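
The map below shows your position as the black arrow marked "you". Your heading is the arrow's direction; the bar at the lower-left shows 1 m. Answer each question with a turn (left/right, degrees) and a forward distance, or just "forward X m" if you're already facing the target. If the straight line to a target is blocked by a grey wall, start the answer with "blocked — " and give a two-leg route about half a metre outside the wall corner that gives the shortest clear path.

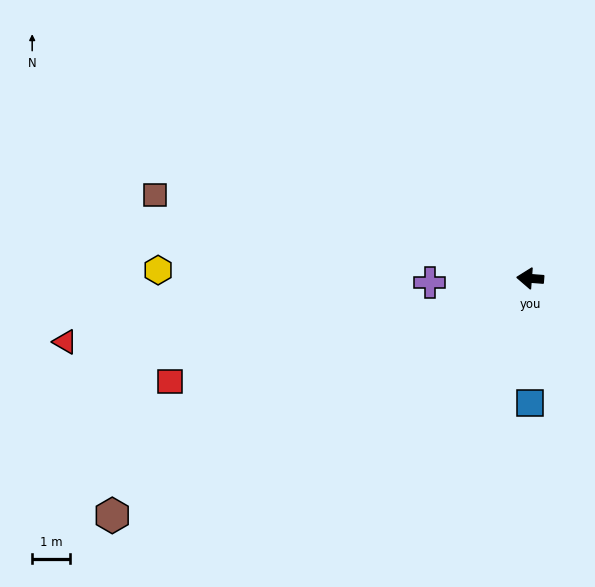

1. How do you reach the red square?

turn left 20°, forward 9.8 m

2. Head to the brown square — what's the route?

turn right 8°, forward 10.1 m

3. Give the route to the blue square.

turn left 94°, forward 3.3 m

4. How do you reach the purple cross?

turn left 7°, forward 2.6 m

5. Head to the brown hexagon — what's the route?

turn left 34°, forward 12.6 m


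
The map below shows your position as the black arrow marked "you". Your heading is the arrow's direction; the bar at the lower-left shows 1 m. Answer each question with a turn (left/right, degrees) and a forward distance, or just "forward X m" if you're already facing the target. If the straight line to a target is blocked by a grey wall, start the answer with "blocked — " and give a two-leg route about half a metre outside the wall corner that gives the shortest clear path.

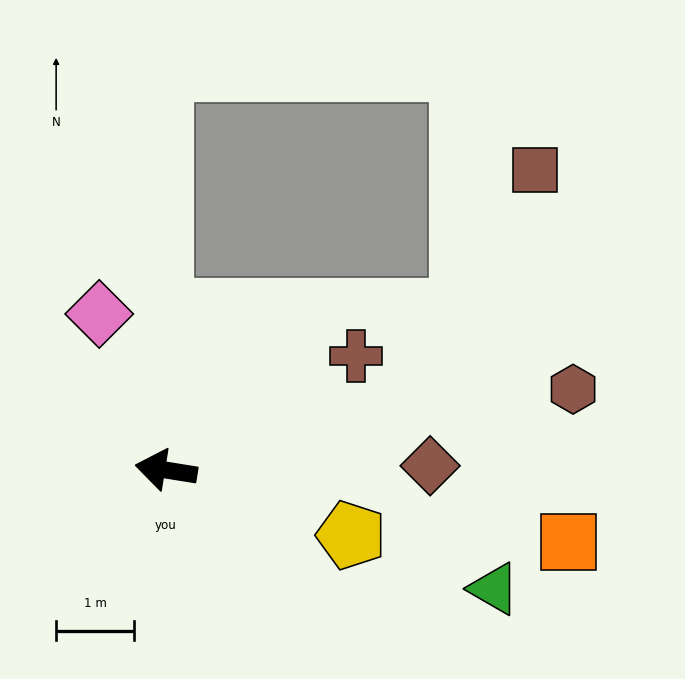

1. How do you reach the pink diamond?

turn right 58°, forward 2.2 m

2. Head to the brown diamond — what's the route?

turn right 170°, forward 3.4 m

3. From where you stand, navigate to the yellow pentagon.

turn left 170°, forward 2.5 m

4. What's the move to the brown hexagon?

turn right 160°, forward 5.3 m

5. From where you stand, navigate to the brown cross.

turn right 140°, forward 2.9 m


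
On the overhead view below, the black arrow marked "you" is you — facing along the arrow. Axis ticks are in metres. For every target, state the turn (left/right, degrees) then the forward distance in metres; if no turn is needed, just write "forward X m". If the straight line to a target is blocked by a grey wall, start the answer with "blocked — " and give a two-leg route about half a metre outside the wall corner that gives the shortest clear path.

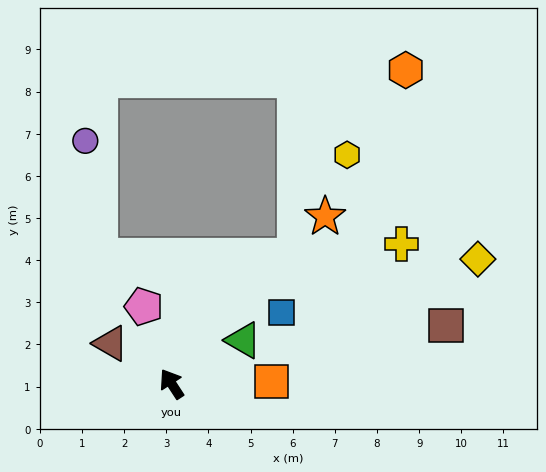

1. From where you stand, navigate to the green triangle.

turn right 92°, forward 2.0 m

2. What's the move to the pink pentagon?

turn right 13°, forward 1.9 m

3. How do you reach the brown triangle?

turn left 23°, forward 1.7 m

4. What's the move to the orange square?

turn right 122°, forward 2.4 m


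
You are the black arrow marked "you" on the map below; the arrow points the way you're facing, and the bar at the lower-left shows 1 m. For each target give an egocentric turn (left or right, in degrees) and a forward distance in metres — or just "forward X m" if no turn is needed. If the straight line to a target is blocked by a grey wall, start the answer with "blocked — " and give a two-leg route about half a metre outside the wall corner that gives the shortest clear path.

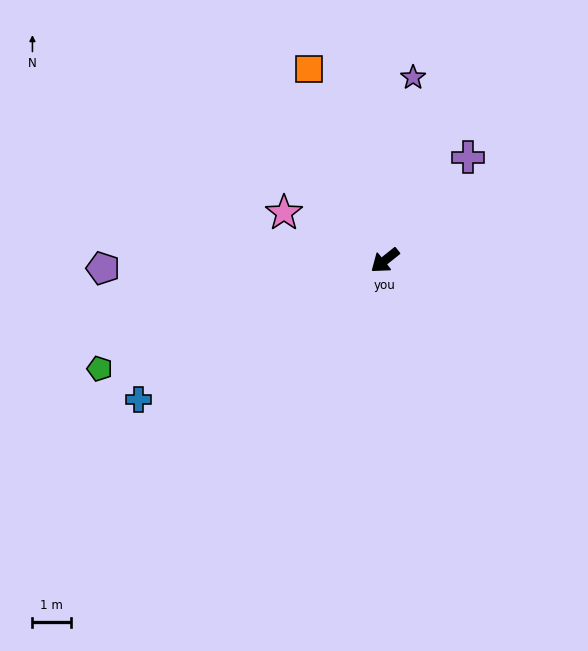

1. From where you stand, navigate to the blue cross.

turn right 9°, forward 7.4 m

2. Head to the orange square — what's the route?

turn right 107°, forward 5.4 m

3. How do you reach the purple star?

turn right 137°, forward 4.8 m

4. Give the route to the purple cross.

turn right 167°, forward 3.5 m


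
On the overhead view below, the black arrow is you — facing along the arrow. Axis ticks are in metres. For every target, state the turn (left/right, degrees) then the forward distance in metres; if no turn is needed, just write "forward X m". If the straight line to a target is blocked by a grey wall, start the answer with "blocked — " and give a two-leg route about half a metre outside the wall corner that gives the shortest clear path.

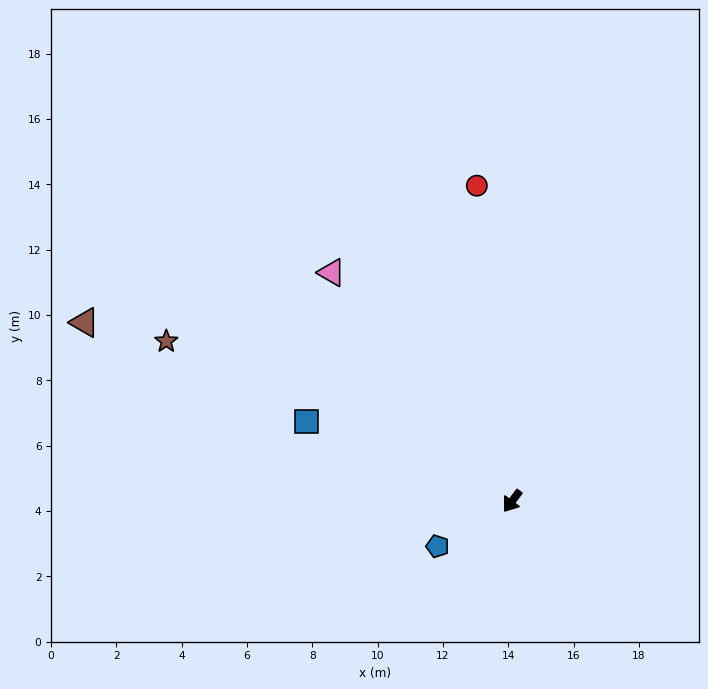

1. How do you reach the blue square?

turn right 75°, forward 6.7 m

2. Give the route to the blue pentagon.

turn right 22°, forward 2.7 m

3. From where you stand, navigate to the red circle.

turn right 137°, forward 9.7 m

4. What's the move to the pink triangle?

turn right 105°, forward 8.9 m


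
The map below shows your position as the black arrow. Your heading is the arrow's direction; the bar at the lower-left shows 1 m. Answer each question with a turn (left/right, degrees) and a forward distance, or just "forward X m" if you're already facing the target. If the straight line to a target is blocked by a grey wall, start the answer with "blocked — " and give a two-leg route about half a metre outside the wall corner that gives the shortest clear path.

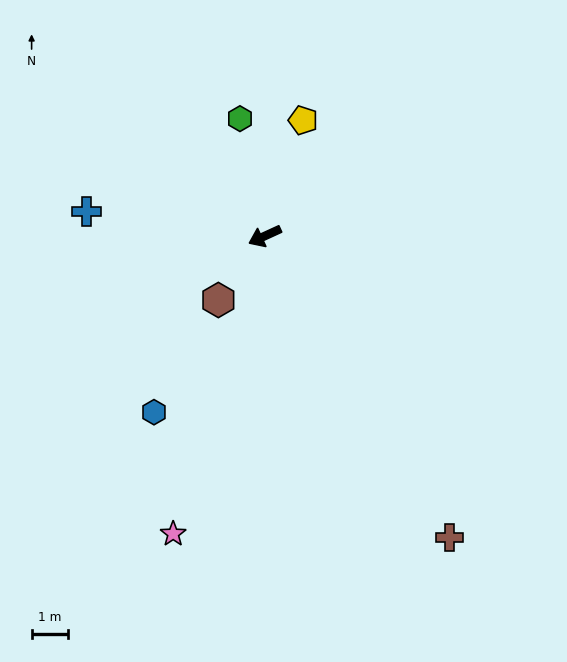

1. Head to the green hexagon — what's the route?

turn right 103°, forward 3.3 m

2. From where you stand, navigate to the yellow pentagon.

turn right 133°, forward 3.3 m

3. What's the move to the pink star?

turn left 48°, forward 8.5 m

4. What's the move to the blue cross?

turn right 32°, forward 4.9 m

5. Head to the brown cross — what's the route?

turn left 97°, forward 9.7 m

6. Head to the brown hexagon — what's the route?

turn left 29°, forward 2.2 m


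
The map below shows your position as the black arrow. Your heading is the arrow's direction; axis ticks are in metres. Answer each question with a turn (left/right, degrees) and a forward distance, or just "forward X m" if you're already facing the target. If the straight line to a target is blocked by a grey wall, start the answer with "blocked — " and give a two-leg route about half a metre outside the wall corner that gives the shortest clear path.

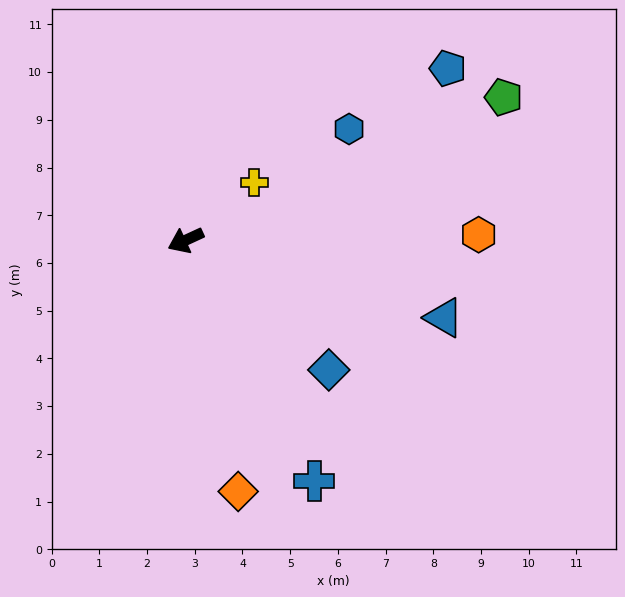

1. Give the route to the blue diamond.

turn left 113°, forward 4.0 m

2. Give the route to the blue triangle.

turn left 139°, forward 5.7 m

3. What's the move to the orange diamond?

turn left 77°, forward 5.4 m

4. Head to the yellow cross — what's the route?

turn right 164°, forward 1.9 m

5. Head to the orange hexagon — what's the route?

turn left 156°, forward 6.1 m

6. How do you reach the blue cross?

turn left 93°, forward 5.7 m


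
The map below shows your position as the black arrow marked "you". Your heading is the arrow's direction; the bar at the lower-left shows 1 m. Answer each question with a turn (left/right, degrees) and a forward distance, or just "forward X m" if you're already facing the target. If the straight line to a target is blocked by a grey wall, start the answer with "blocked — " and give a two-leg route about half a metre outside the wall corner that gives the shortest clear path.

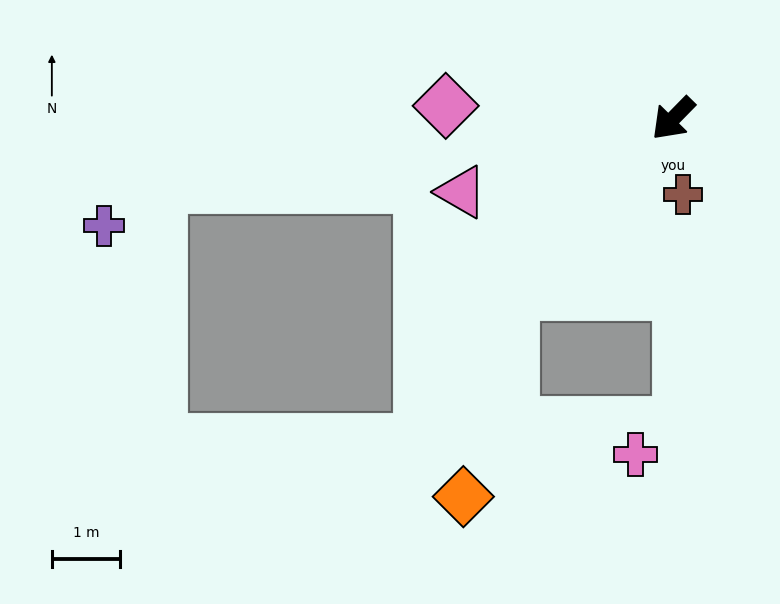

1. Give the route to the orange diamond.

blocked — forward 3.5 m, then turn left 32°, forward 3.1 m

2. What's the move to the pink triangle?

turn right 26°, forward 3.3 m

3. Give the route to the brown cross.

turn left 52°, forward 1.1 m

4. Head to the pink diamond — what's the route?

turn right 49°, forward 3.3 m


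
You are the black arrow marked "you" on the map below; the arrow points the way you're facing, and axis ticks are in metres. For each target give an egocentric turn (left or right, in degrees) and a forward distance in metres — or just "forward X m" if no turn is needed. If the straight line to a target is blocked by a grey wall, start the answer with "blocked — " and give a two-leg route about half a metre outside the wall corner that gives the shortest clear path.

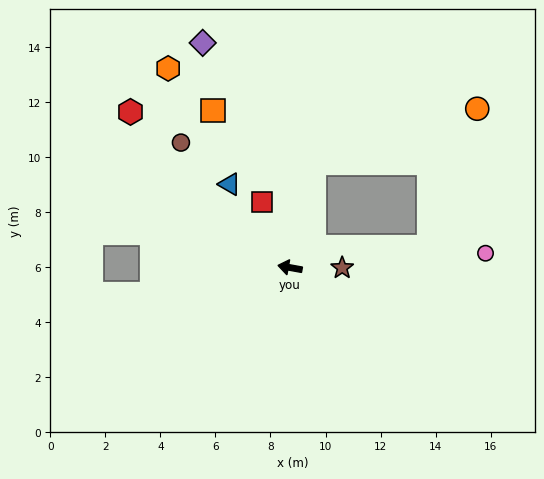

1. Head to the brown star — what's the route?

turn right 170°, forward 1.9 m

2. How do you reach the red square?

turn right 57°, forward 2.6 m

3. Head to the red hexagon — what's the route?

turn right 34°, forward 8.1 m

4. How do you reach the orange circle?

blocked — turn right 93°, forward 3.9 m, then turn right 58°, forward 6.2 m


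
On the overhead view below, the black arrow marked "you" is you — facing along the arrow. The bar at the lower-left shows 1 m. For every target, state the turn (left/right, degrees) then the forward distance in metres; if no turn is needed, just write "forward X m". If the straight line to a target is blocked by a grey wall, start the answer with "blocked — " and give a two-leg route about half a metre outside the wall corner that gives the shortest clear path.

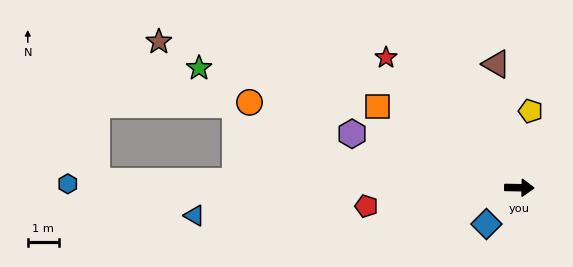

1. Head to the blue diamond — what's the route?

turn right 131°, forward 1.6 m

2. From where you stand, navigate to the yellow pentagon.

turn left 83°, forward 2.5 m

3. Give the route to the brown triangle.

turn left 102°, forward 4.0 m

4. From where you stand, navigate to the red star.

turn left 137°, forward 6.0 m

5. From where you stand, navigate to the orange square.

turn left 151°, forward 5.2 m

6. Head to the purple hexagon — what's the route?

turn left 163°, forward 5.6 m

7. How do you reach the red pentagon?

turn right 172°, forward 4.9 m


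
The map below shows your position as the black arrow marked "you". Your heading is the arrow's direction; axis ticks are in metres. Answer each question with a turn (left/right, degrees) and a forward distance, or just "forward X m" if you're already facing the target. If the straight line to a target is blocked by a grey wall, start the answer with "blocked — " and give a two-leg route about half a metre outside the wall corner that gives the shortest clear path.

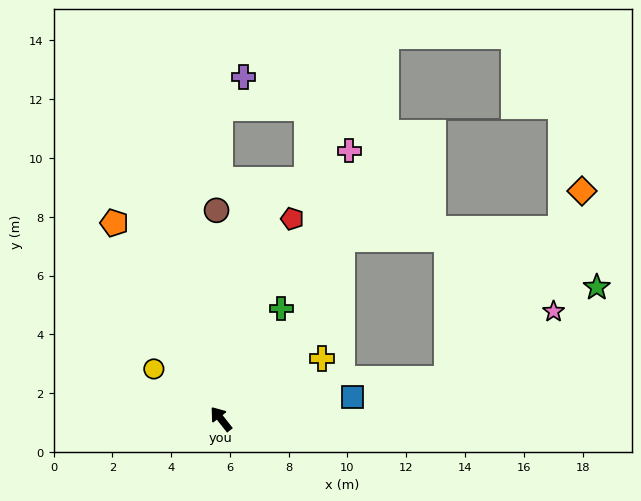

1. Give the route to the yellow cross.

turn right 97°, forward 4.0 m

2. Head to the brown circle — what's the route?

turn right 37°, forward 7.1 m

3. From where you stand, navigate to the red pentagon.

turn right 58°, forward 7.2 m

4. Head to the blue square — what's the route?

turn right 119°, forward 4.5 m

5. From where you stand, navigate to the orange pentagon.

turn right 10°, forward 7.6 m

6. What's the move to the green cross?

turn right 67°, forward 4.3 m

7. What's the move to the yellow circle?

turn left 15°, forward 2.8 m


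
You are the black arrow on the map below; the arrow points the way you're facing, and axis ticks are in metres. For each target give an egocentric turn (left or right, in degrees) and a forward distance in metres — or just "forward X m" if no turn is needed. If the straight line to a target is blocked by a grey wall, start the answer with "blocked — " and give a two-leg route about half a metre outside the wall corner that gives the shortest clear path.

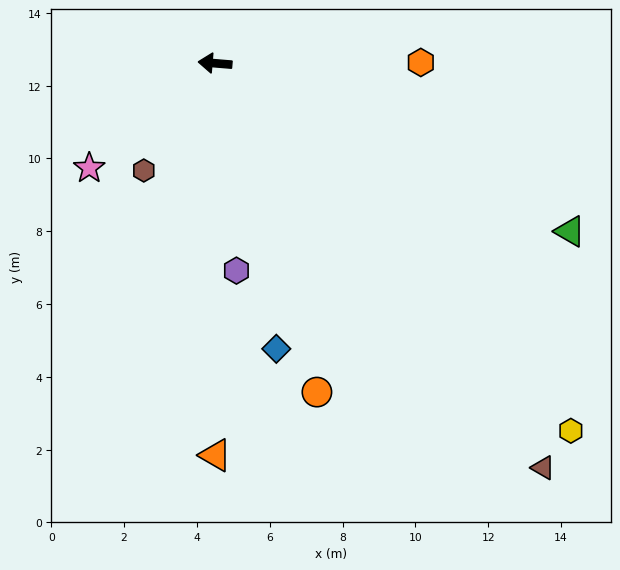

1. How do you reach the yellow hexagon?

turn left 139°, forward 14.0 m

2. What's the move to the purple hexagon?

turn left 101°, forward 5.7 m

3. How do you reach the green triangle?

turn left 159°, forward 10.8 m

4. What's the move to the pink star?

turn left 45°, forward 4.5 m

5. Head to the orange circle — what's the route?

turn left 112°, forward 9.5 m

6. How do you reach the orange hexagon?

turn right 175°, forward 5.7 m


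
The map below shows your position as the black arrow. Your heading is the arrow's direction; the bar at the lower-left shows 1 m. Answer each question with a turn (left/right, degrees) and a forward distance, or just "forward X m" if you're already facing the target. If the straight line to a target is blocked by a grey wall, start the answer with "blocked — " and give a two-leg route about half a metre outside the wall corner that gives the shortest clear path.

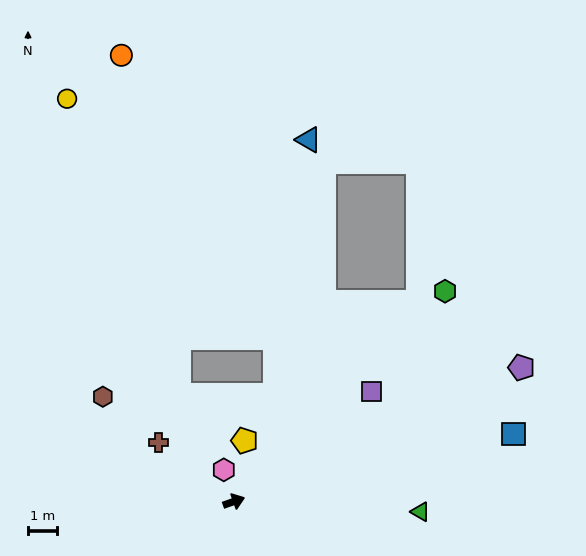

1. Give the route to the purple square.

turn left 19°, forward 6.0 m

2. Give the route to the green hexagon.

turn left 25°, forward 10.1 m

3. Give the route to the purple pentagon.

turn left 5°, forward 10.8 m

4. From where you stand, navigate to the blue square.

turn right 6°, forward 9.8 m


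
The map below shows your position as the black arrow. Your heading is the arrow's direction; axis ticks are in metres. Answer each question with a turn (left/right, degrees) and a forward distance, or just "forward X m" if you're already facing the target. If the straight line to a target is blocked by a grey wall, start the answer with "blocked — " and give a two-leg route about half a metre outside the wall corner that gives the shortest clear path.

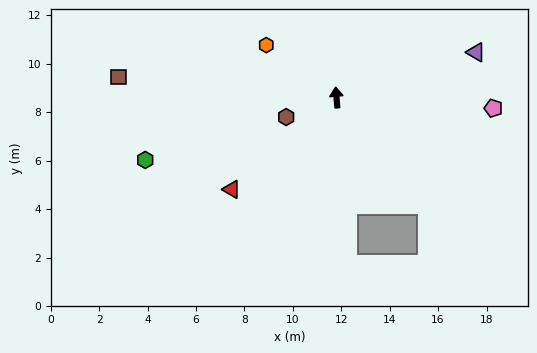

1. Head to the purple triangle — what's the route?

turn right 77°, forward 6.1 m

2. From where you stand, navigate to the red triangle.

turn left 126°, forward 5.8 m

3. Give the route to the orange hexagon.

turn left 48°, forward 3.6 m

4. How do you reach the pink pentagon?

turn right 99°, forward 6.5 m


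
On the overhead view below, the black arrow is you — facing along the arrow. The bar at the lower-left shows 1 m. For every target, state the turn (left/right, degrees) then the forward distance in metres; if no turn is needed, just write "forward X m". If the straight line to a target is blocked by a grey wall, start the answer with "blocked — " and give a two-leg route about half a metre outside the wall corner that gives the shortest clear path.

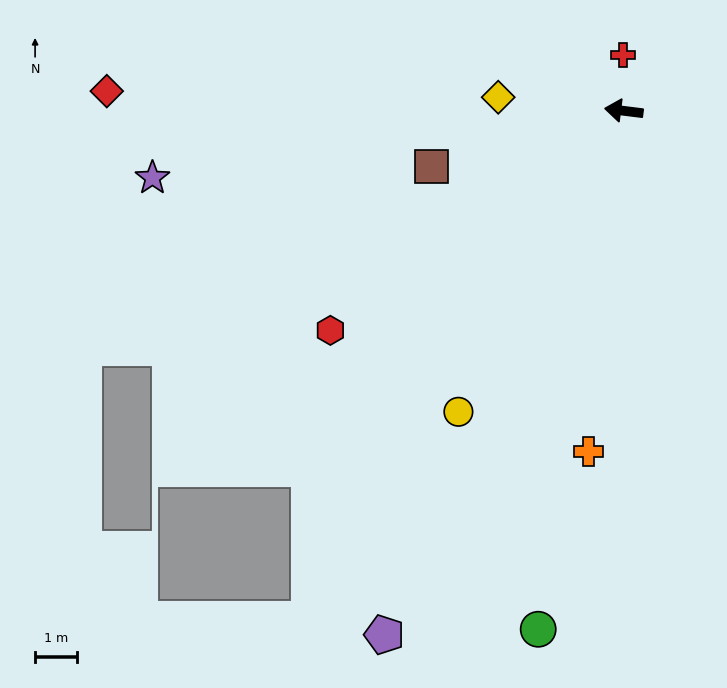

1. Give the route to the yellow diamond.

forward 3.0 m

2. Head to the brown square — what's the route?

turn left 23°, forward 4.8 m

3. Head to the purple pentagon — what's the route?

turn left 73°, forward 13.8 m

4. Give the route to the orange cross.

turn left 91°, forward 8.2 m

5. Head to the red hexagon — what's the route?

turn left 44°, forward 8.8 m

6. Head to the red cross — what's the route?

turn right 82°, forward 1.3 m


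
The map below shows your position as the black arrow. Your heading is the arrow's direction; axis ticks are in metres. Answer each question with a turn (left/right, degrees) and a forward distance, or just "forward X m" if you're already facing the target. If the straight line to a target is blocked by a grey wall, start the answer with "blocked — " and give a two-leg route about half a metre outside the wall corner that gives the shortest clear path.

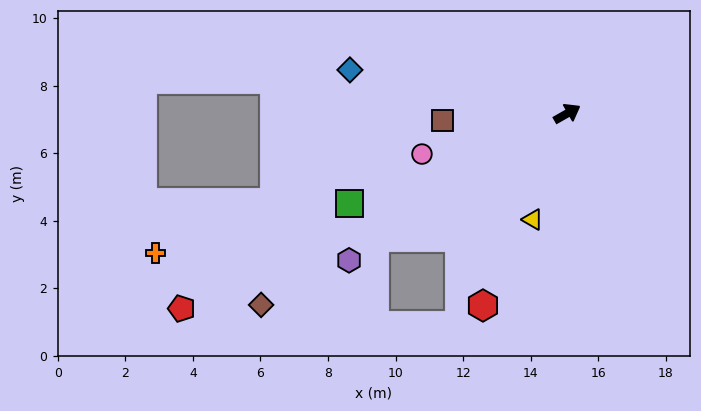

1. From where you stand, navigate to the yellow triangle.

turn right 138°, forward 3.3 m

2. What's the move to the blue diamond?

turn left 139°, forward 6.6 m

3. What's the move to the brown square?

turn left 154°, forward 3.7 m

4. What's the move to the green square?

turn left 173°, forward 7.0 m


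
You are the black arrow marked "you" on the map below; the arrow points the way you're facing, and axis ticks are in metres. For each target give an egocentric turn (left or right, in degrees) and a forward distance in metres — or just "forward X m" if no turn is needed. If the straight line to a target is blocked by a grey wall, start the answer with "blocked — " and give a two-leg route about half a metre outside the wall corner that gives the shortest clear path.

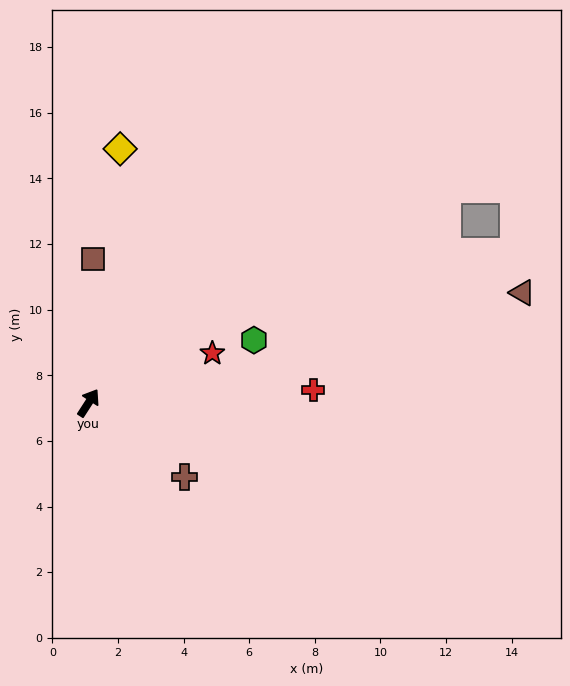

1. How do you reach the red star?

turn right 35°, forward 4.1 m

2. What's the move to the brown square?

turn left 31°, forward 4.4 m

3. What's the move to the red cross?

turn right 54°, forward 6.9 m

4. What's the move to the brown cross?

turn right 95°, forward 3.7 m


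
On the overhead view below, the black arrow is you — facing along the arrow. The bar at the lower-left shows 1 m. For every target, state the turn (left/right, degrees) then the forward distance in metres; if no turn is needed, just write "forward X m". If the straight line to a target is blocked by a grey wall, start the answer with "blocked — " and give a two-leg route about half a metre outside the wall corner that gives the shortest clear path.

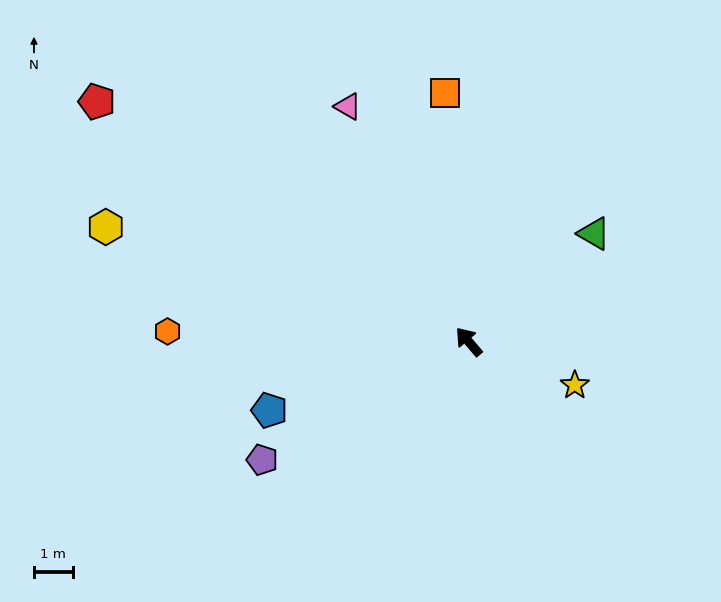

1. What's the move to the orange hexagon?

turn left 48°, forward 7.8 m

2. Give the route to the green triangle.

turn right 90°, forward 4.3 m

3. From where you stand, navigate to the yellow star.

turn right 153°, forward 3.0 m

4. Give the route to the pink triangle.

turn right 13°, forward 6.8 m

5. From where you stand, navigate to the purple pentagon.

turn left 79°, forward 6.1 m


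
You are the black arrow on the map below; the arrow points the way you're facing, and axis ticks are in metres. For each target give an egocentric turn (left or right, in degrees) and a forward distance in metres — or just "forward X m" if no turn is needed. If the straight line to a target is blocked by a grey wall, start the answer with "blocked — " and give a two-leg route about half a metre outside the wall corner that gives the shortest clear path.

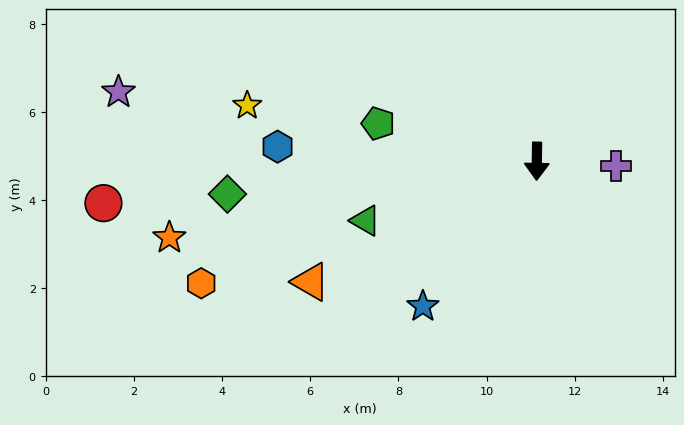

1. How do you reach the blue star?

turn right 37°, forward 4.2 m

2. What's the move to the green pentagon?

turn right 103°, forward 3.7 m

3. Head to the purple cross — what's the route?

turn left 88°, forward 1.8 m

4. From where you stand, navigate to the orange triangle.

turn right 61°, forward 5.8 m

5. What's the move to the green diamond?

turn right 83°, forward 7.1 m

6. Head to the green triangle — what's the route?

turn right 70°, forward 4.1 m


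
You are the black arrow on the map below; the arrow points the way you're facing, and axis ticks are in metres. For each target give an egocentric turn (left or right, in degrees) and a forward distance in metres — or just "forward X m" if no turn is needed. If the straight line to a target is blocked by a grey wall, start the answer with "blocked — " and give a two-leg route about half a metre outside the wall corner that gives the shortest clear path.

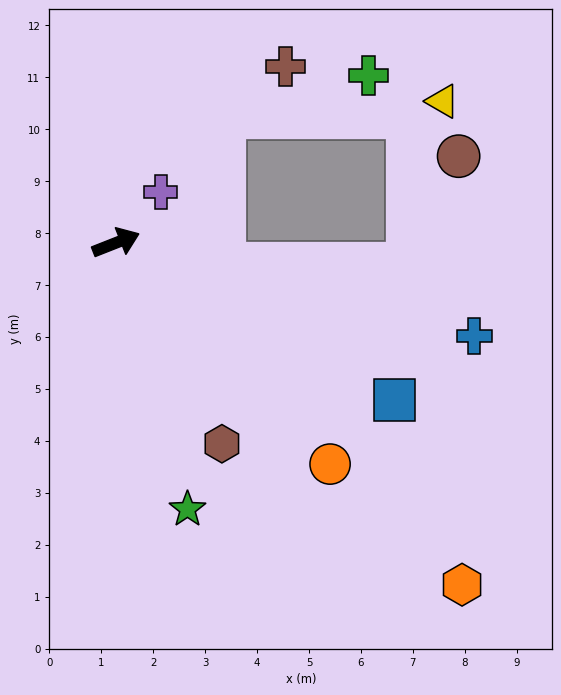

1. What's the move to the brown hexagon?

turn right 84°, forward 4.4 m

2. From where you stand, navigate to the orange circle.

turn right 67°, forward 5.9 m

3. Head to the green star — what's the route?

turn right 97°, forward 5.3 m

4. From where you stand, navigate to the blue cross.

turn right 36°, forward 7.1 m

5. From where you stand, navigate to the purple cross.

turn left 27°, forward 1.3 m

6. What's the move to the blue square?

turn right 51°, forward 6.2 m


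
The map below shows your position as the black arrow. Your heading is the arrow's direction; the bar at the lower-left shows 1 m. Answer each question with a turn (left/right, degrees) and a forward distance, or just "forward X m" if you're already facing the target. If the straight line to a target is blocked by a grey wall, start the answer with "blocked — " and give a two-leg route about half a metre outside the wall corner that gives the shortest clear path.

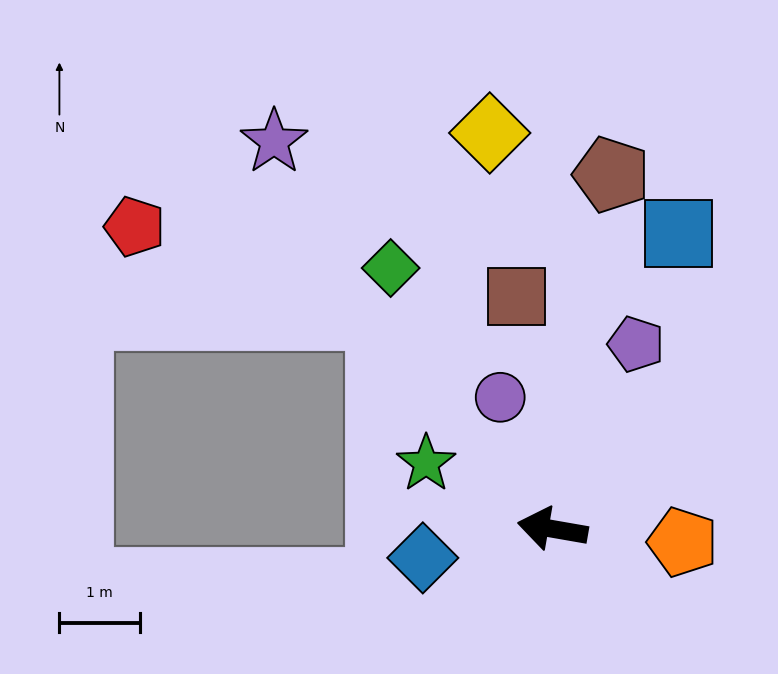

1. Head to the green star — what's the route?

turn right 18°, forward 1.8 m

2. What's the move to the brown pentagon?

turn right 90°, forward 4.5 m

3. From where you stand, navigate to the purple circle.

turn right 58°, forward 1.8 m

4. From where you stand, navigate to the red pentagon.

blocked — turn right 41°, forward 3.4 m, then turn left 31°, forward 3.2 m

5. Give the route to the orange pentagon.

turn right 176°, forward 1.6 m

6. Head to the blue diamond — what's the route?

turn left 22°, forward 1.7 m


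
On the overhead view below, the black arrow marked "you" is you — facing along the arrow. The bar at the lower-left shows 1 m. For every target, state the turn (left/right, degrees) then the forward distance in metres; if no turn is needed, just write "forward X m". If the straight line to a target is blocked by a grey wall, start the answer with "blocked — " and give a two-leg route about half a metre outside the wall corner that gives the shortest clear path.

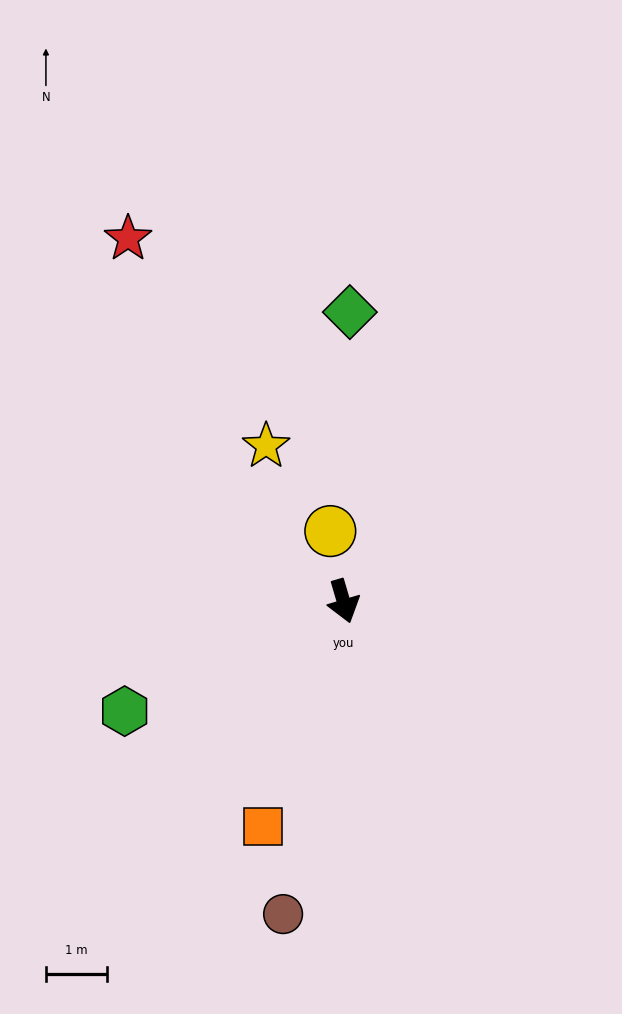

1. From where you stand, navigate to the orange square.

turn right 36°, forward 3.9 m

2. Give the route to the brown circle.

turn right 27°, forward 5.2 m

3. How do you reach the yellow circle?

turn left 174°, forward 1.2 m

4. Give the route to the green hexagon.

turn right 80°, forward 4.0 m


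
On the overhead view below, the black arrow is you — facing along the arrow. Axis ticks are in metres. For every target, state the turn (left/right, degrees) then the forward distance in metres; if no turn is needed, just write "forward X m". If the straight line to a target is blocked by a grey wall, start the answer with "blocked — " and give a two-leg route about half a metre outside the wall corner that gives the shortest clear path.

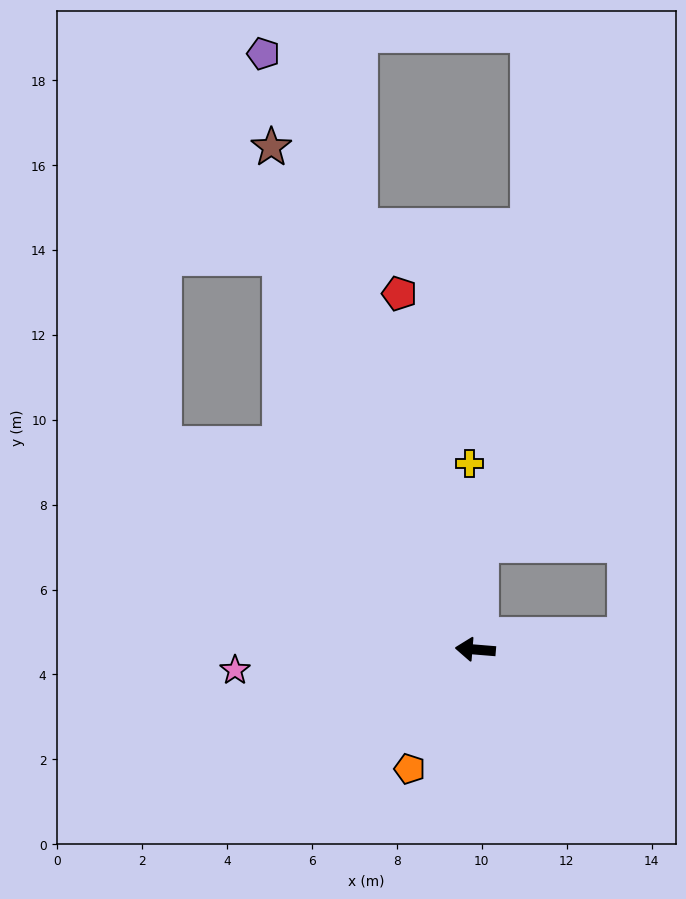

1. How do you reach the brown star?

turn right 63°, forward 12.8 m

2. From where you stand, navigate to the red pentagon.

turn right 73°, forward 8.6 m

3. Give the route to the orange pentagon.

turn left 66°, forward 3.2 m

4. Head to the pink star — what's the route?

turn left 10°, forward 5.7 m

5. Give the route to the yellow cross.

turn right 84°, forward 4.4 m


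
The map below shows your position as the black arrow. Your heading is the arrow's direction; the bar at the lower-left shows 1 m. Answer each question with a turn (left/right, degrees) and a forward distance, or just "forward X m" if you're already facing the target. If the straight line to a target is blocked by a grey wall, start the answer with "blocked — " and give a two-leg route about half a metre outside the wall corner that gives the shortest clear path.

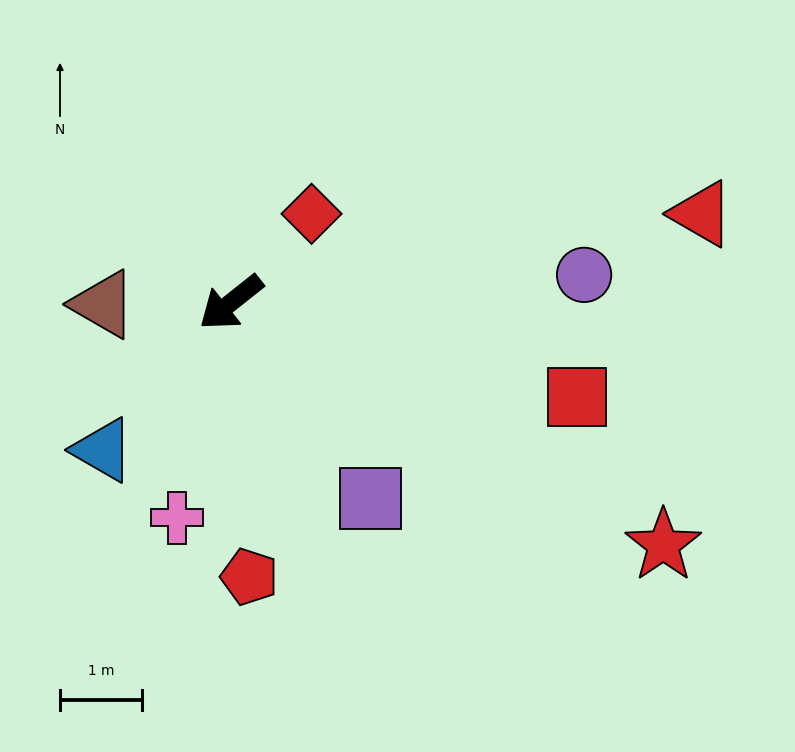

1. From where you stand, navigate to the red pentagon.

turn left 55°, forward 3.4 m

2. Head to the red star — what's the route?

turn left 112°, forward 6.1 m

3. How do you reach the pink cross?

turn left 38°, forward 2.7 m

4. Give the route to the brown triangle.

turn right 38°, forward 1.6 m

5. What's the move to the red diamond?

turn right 171°, forward 1.5 m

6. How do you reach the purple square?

turn left 87°, forward 2.9 m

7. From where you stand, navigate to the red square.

turn left 126°, forward 4.4 m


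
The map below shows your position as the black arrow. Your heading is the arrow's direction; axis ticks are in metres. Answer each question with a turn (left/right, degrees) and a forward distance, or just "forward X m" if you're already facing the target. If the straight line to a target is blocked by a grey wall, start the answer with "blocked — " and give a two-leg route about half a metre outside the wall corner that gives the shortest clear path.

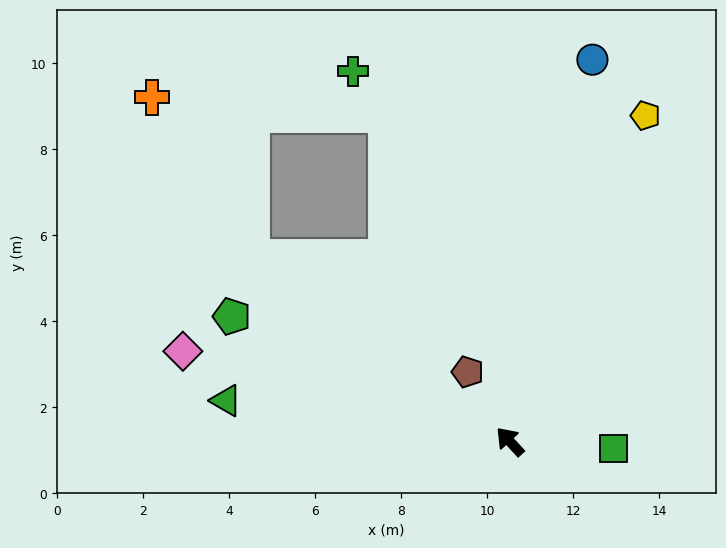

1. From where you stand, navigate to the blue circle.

turn right 55°, forward 9.1 m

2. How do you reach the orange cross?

blocked — turn left 12°, forward 7.4 m, then turn right 23°, forward 4.4 m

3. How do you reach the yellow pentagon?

turn right 65°, forward 8.2 m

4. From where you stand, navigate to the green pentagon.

turn left 23°, forward 7.1 m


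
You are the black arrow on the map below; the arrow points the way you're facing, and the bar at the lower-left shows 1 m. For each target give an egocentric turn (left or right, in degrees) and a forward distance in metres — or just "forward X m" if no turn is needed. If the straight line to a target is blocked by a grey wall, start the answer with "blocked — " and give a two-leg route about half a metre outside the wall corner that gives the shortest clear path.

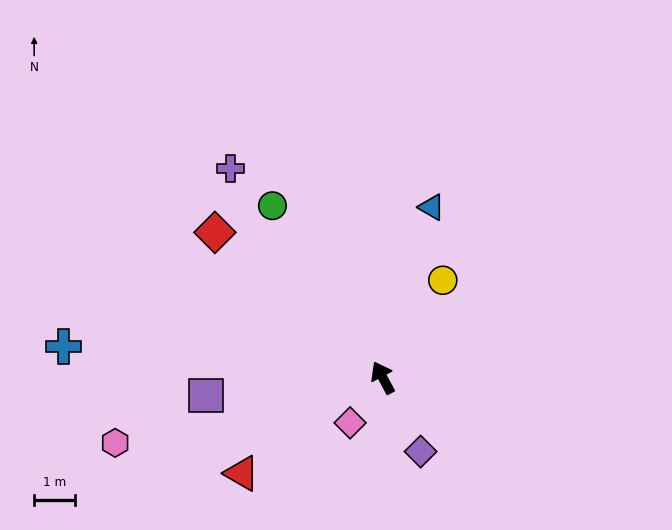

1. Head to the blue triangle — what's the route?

turn right 44°, forward 4.3 m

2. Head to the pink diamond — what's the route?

turn left 116°, forward 1.4 m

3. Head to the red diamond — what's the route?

turn left 21°, forward 5.4 m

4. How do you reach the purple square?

turn left 68°, forward 4.3 m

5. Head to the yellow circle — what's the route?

turn right 60°, forward 2.8 m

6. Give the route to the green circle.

turn left 5°, forward 5.0 m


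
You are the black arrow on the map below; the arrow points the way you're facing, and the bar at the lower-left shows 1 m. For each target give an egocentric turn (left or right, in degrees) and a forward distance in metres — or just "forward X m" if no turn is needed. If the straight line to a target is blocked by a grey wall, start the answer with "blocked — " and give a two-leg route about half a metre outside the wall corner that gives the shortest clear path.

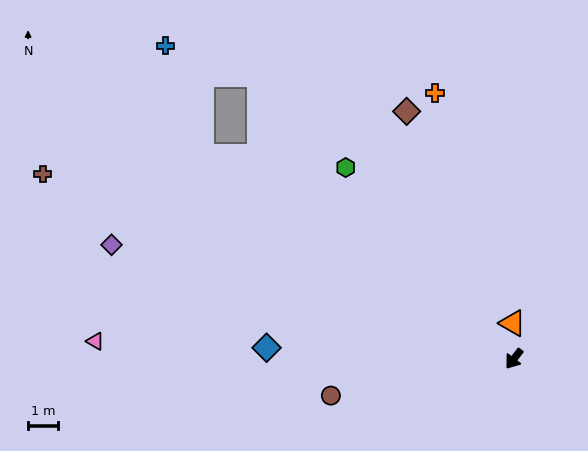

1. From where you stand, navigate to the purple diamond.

turn right 69°, forward 14.0 m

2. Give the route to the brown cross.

turn right 74°, forward 17.0 m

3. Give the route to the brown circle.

turn right 41°, forward 6.3 m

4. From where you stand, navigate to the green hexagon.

turn right 101°, forward 8.5 m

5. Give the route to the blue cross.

blocked — turn right 86°, forward 12.5 m, then turn right 39°, forward 3.9 m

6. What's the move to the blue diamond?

turn right 55°, forward 8.3 m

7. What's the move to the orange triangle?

turn right 140°, forward 1.2 m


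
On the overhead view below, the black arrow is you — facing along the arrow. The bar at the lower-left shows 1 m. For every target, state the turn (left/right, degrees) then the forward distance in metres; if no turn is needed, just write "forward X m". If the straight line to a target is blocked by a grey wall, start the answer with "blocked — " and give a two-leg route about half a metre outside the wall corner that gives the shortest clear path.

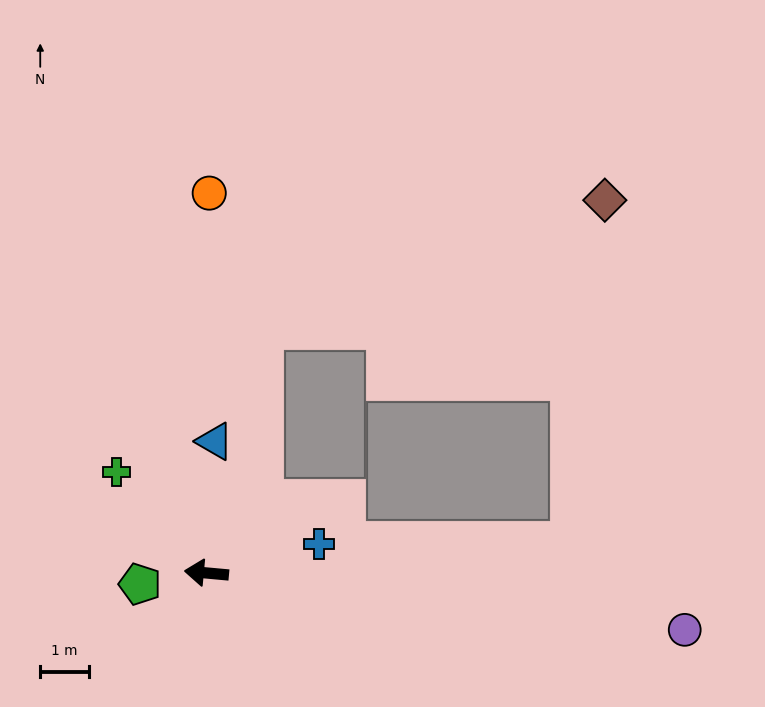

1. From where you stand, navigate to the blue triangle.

turn right 88°, forward 2.7 m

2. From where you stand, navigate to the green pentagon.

turn left 15°, forward 1.4 m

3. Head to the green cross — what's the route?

turn right 43°, forward 2.8 m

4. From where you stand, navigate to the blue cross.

turn right 160°, forward 2.4 m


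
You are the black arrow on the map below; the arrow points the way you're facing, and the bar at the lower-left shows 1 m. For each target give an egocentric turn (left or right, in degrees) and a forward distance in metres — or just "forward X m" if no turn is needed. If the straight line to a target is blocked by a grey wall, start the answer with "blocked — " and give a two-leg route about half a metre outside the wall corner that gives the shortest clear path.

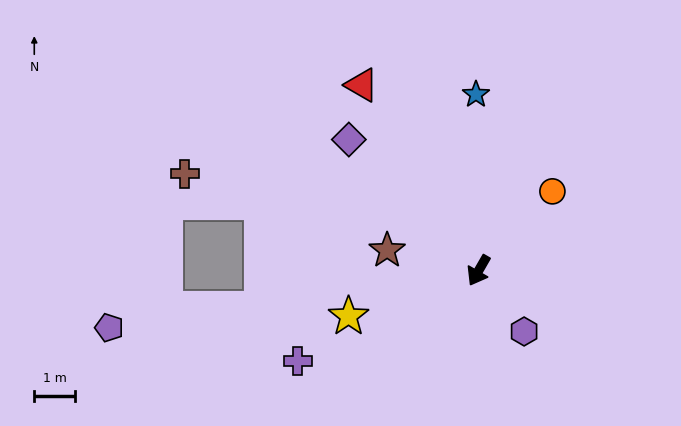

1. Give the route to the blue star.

turn right 149°, forward 4.3 m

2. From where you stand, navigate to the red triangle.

turn right 118°, forward 5.4 m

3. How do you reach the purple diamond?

turn right 105°, forward 4.5 m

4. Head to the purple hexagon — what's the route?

turn left 67°, forward 1.9 m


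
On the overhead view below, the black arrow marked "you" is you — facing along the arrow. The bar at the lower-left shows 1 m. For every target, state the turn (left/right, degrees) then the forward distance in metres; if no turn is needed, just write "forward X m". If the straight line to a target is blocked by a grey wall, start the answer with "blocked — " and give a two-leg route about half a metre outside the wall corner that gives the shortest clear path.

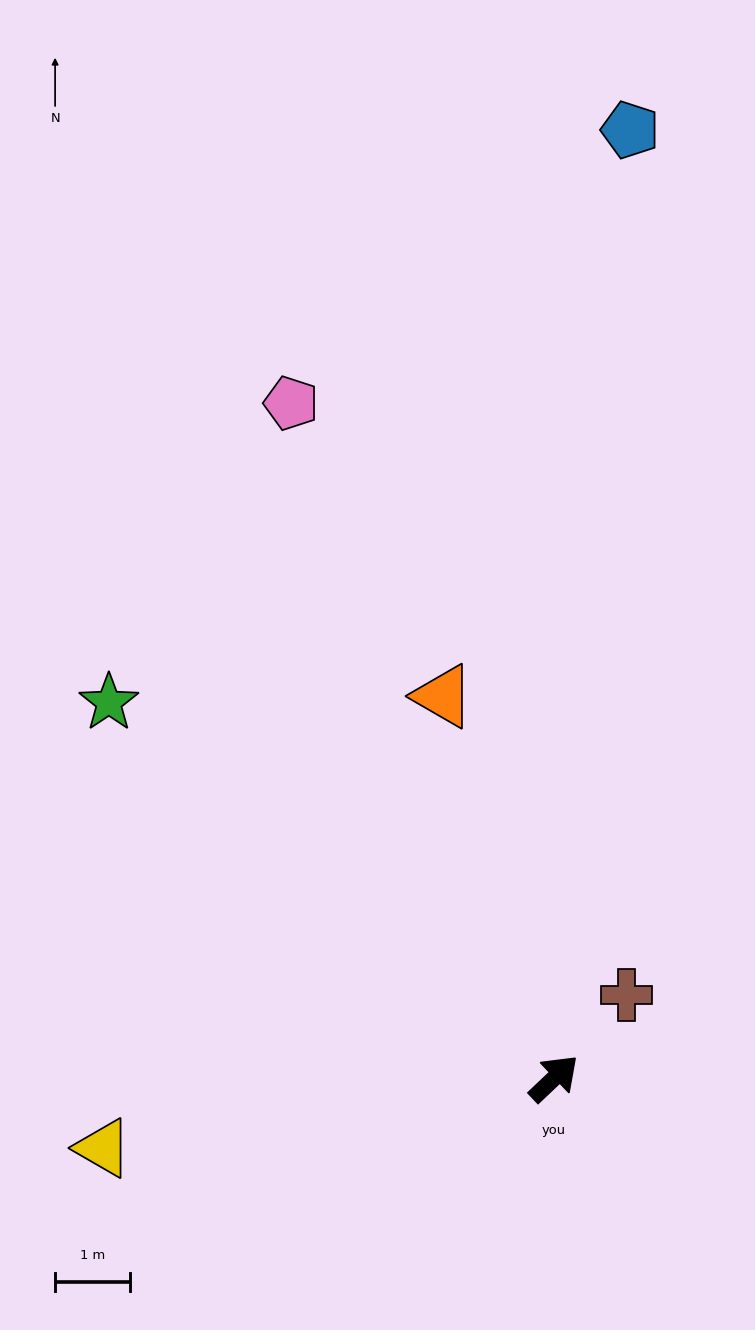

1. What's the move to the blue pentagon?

turn left 42°, forward 12.8 m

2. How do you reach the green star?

turn left 96°, forward 7.8 m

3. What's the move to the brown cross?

turn left 5°, forward 1.5 m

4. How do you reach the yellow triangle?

turn left 145°, forward 6.1 m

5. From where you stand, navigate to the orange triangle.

turn left 63°, forward 5.3 m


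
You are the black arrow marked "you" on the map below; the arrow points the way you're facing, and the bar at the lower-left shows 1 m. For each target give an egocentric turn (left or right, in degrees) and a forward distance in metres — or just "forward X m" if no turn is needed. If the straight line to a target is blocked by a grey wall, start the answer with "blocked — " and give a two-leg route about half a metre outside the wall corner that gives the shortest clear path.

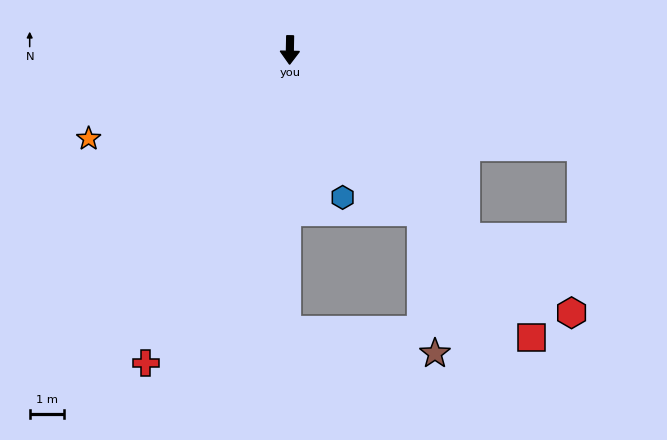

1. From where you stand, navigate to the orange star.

turn right 65°, forward 6.4 m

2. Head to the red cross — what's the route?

turn right 24°, forward 10.1 m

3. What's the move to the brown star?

blocked — turn left 40°, forward 6.1 m, then turn right 34°, forward 4.2 m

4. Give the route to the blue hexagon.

turn left 21°, forward 4.6 m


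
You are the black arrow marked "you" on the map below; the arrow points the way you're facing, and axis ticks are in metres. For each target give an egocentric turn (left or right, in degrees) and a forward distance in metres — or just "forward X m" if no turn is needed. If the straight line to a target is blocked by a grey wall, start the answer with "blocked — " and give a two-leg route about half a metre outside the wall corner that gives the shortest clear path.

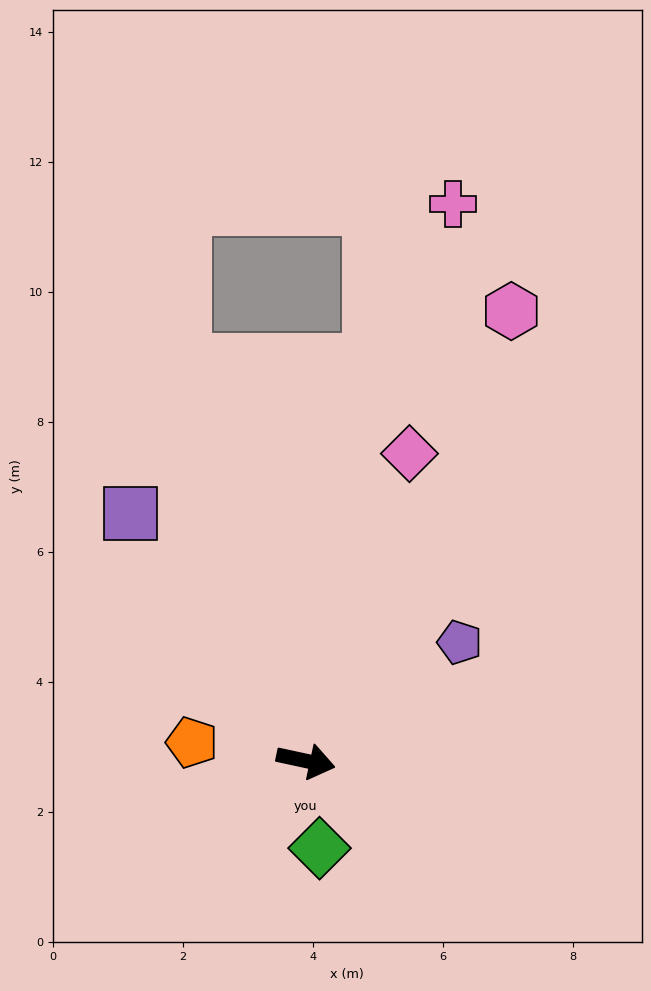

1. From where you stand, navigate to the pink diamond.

turn left 84°, forward 5.0 m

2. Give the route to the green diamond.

turn right 69°, forward 1.4 m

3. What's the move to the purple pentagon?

turn left 50°, forward 3.0 m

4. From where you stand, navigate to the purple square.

turn left 138°, forward 4.7 m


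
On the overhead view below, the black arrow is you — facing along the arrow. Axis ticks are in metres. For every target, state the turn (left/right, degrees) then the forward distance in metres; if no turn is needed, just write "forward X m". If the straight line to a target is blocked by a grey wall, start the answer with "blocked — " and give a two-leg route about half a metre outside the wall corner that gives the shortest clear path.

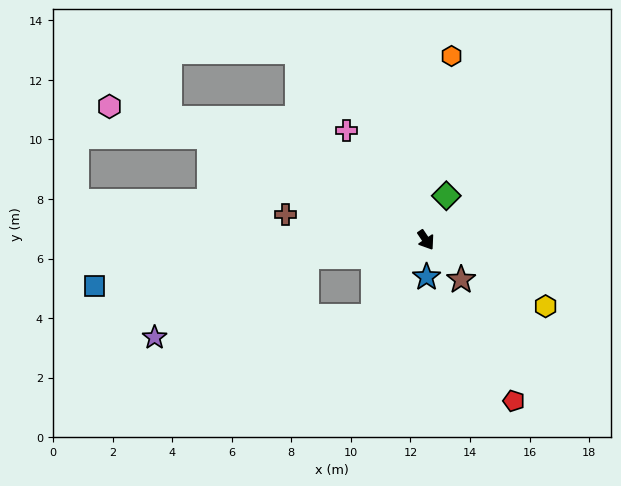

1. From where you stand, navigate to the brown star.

turn left 8°, forward 1.8 m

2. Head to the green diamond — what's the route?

turn left 121°, forward 1.6 m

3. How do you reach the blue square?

turn right 116°, forward 11.2 m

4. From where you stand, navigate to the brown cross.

turn right 134°, forward 4.8 m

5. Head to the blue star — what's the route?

turn right 33°, forward 1.2 m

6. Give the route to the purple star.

blocked — turn right 116°, forward 4.1 m, then turn left 20°, forward 5.8 m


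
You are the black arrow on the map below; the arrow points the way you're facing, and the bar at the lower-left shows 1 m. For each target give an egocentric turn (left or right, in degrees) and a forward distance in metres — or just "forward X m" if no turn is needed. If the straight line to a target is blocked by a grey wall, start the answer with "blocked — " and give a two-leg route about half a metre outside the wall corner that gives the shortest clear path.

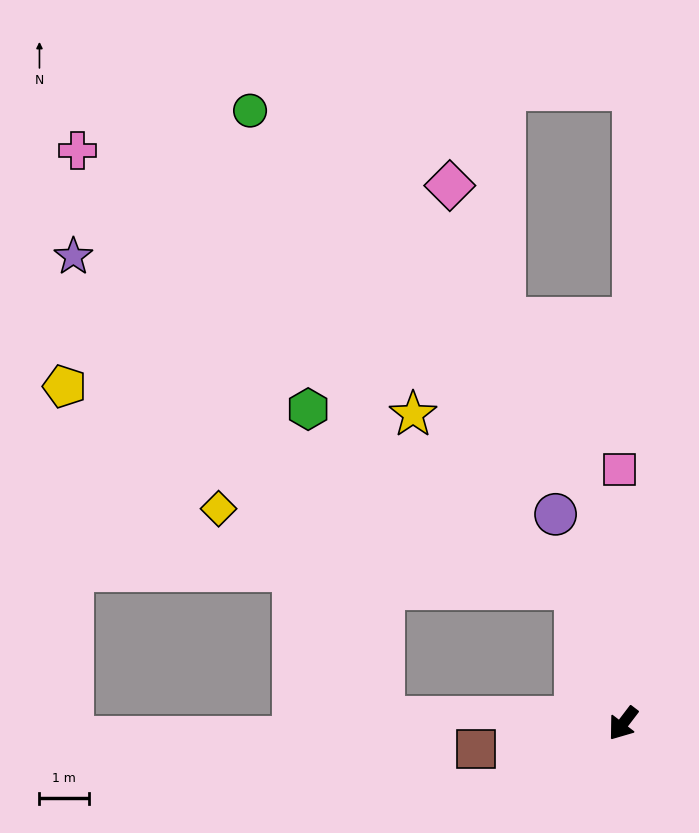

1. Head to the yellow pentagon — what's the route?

blocked — turn right 123°, forward 2.9 m, then turn left 49°, forward 11.1 m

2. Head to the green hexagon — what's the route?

blocked — turn right 123°, forward 2.9 m, then turn left 36°, forward 6.5 m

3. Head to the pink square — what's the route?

turn right 142°, forward 5.2 m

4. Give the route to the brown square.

turn right 43°, forward 3.0 m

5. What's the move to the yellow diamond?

blocked — turn right 123°, forward 2.9 m, then turn left 58°, forward 7.4 m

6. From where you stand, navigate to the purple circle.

turn right 125°, forward 4.5 m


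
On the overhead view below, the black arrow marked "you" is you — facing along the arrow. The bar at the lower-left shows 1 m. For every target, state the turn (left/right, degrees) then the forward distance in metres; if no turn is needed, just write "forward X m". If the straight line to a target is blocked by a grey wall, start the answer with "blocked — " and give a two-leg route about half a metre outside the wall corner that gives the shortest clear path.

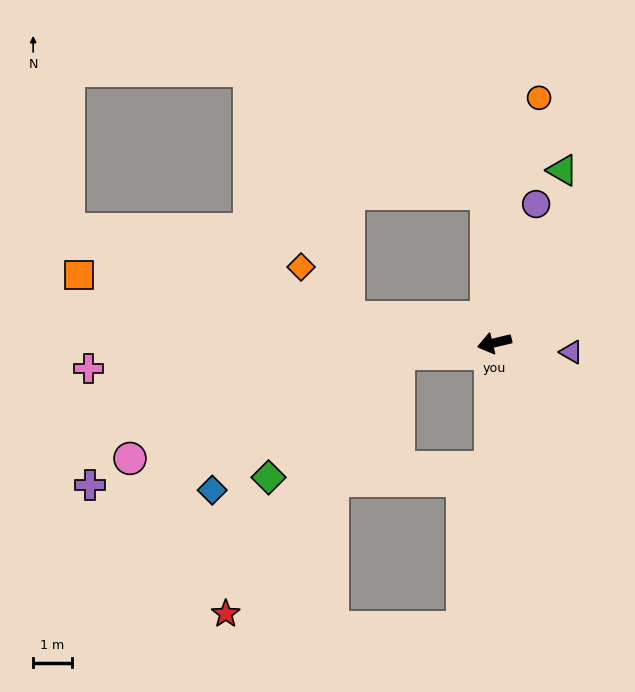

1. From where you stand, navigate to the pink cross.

turn right 10°, forward 10.6 m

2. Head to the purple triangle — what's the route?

turn left 160°, forward 2.0 m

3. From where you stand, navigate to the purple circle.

turn right 120°, forward 3.8 m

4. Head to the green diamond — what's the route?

blocked — turn right 7°, forward 2.5 m, then turn left 37°, forward 4.7 m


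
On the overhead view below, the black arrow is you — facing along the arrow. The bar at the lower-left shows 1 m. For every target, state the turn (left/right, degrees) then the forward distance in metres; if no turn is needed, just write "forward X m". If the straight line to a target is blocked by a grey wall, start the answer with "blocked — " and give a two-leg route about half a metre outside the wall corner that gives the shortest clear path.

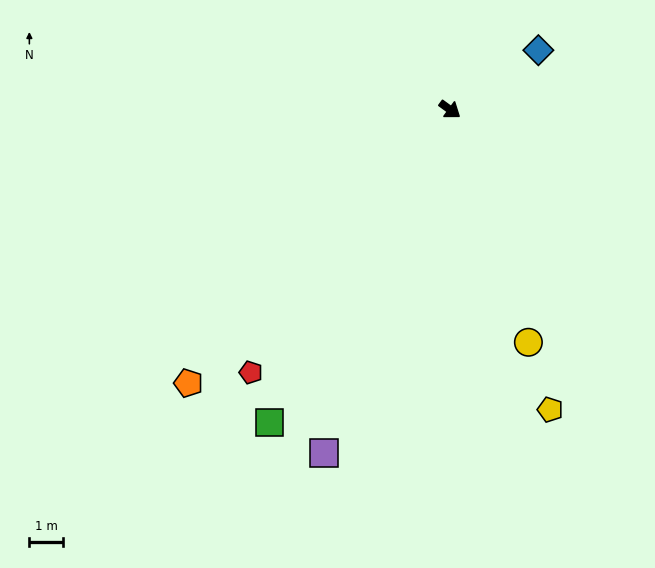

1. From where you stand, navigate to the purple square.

turn right 74°, forward 11.0 m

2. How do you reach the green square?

turn right 84°, forward 10.9 m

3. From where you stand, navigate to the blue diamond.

turn left 70°, forward 3.2 m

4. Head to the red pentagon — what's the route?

turn right 91°, forward 9.9 m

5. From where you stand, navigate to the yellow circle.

turn right 35°, forward 7.4 m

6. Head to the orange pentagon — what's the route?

turn right 98°, forward 11.4 m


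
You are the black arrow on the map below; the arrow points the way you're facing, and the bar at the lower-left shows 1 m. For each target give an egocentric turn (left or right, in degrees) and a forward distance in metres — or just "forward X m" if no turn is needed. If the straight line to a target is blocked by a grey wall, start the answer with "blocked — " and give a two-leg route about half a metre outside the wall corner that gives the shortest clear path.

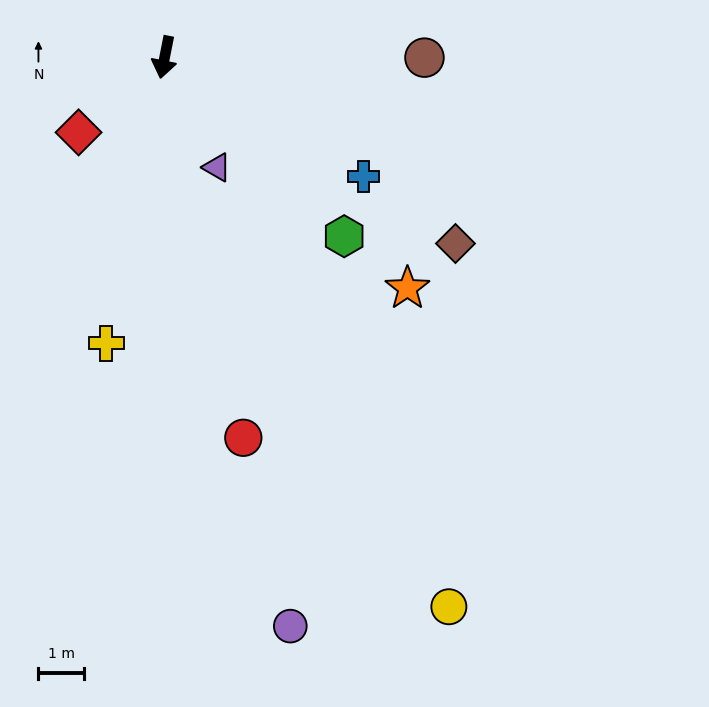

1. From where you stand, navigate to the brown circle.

turn left 101°, forward 5.7 m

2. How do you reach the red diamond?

turn right 38°, forward 2.5 m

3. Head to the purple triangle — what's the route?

turn left 37°, forward 2.7 m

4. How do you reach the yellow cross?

forward 6.4 m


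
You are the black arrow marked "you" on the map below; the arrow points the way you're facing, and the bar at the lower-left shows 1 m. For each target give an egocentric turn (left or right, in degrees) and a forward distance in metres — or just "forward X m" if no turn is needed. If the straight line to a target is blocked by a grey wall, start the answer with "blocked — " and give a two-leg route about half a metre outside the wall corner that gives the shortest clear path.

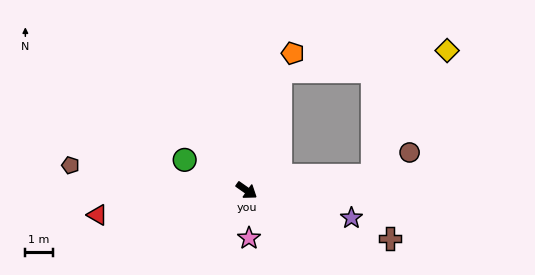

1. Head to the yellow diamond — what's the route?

blocked — turn left 42°, forward 4.6 m, then turn left 52°, forward 5.3 m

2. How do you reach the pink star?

turn right 52°, forward 1.8 m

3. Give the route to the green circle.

turn right 171°, forward 2.5 m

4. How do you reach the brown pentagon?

turn right 153°, forward 6.5 m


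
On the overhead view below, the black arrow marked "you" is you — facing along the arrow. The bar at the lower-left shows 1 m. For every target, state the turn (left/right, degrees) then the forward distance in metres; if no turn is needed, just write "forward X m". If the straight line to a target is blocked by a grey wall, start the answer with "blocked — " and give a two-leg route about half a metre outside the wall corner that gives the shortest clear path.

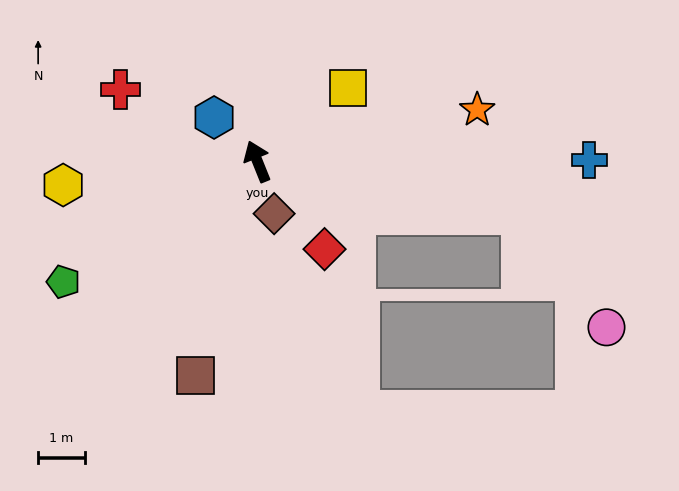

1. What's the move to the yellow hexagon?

turn left 75°, forward 4.2 m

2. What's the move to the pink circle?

blocked — turn right 123°, forward 5.8 m, then turn right 42°, forward 3.0 m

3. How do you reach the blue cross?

turn right 112°, forward 7.1 m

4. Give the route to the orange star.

turn right 99°, forward 4.8 m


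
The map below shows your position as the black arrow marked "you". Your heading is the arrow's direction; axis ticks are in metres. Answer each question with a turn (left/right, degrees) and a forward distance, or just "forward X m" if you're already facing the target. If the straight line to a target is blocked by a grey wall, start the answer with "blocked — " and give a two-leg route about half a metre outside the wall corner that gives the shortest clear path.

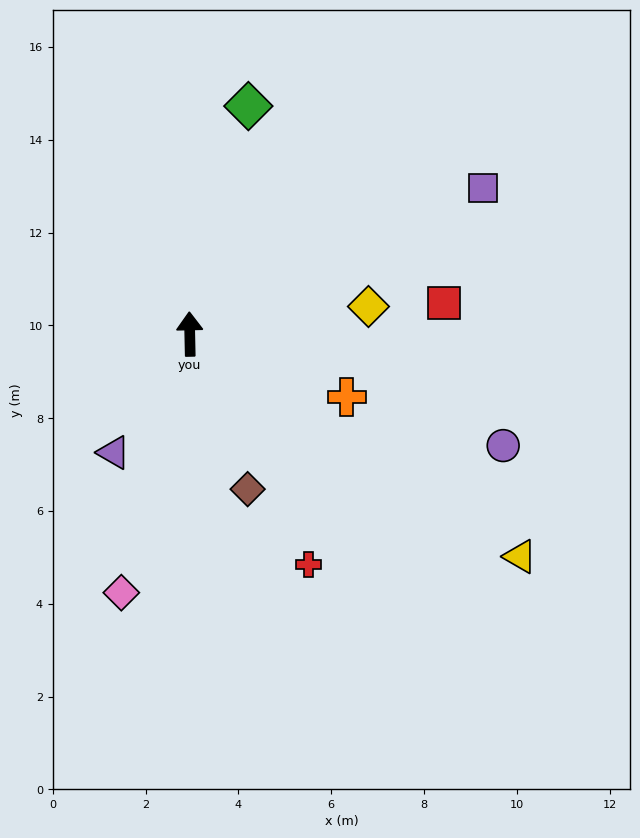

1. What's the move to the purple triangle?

turn left 146°, forward 3.0 m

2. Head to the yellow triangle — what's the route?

turn right 125°, forward 8.6 m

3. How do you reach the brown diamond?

turn right 161°, forward 3.6 m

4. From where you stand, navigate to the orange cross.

turn right 113°, forward 3.6 m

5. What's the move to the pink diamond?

turn left 164°, forward 5.8 m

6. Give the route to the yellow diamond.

turn right 82°, forward 3.9 m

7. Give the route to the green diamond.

turn right 16°, forward 5.1 m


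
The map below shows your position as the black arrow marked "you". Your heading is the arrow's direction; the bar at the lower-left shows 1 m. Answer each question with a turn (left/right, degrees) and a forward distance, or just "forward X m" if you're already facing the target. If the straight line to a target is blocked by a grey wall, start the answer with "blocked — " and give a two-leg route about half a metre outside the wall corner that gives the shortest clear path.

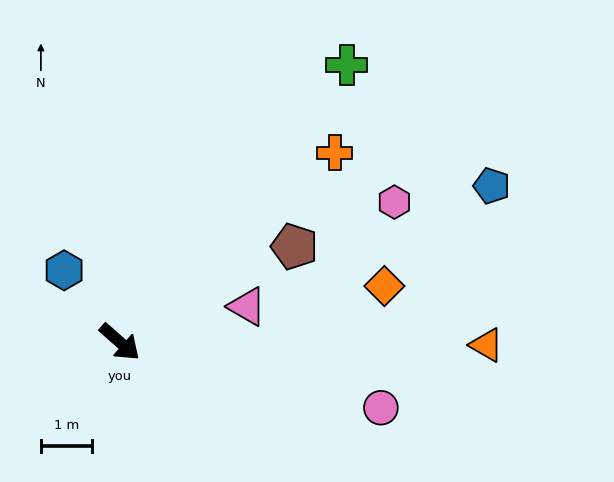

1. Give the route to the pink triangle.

turn left 57°, forward 2.6 m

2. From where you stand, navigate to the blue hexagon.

turn left 169°, forward 1.8 m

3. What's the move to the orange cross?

turn left 83°, forward 5.6 m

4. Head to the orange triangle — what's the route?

turn left 41°, forward 7.2 m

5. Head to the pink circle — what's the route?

turn left 27°, forward 5.3 m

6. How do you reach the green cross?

turn left 92°, forward 7.1 m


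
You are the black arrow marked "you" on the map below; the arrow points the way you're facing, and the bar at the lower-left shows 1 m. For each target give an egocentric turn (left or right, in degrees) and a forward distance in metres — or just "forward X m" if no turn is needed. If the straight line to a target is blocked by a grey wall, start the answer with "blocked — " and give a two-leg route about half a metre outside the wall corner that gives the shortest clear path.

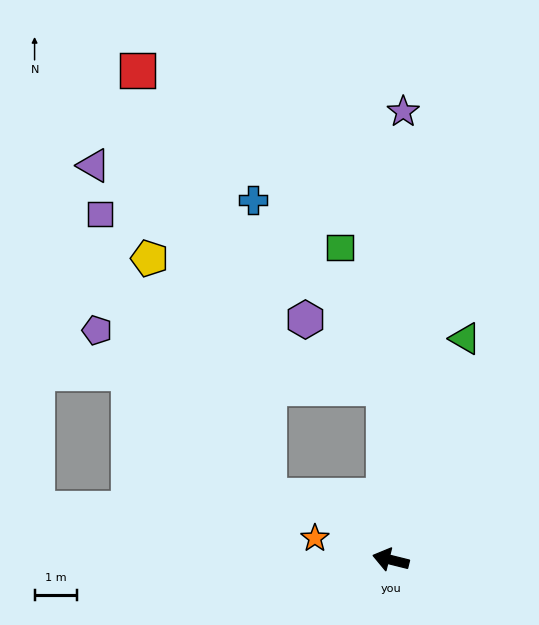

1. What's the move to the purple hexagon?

blocked — turn right 74°, forward 4.0 m, then turn left 47°, forward 2.4 m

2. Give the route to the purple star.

turn right 78°, forward 10.5 m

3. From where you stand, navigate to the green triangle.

turn right 95°, forward 5.5 m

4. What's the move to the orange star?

forward 1.8 m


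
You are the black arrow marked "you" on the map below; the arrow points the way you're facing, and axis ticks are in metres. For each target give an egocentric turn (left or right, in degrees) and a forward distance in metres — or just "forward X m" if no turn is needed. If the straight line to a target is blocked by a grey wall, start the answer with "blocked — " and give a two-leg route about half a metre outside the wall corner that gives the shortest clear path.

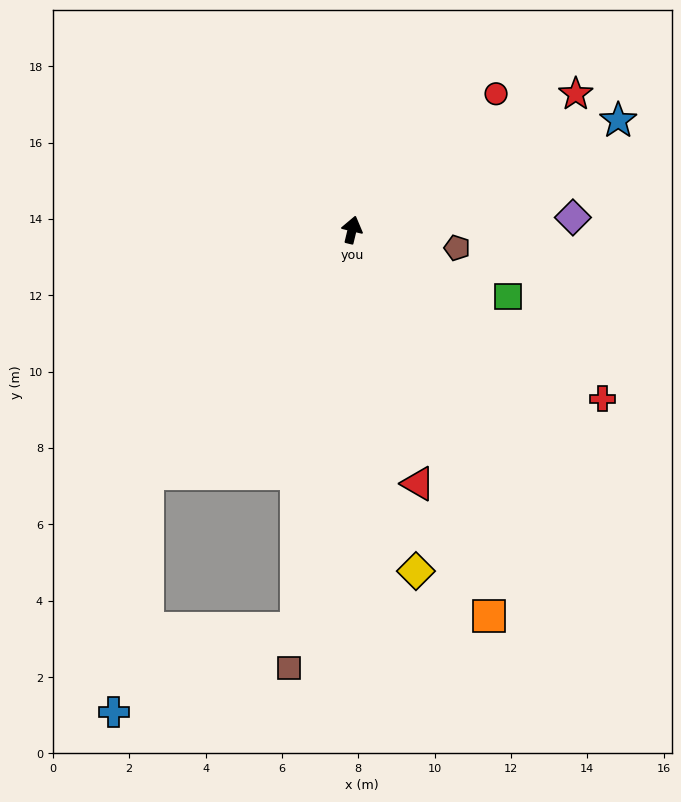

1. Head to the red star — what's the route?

turn right 45°, forward 6.9 m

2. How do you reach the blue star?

turn right 54°, forward 7.5 m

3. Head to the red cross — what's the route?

turn right 110°, forward 7.9 m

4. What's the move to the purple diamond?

turn right 73°, forward 5.8 m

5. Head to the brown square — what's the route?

turn right 175°, forward 11.6 m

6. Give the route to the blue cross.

blocked — turn left 154°, forward 8.3 m, then turn left 31°, forward 6.3 m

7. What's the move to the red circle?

turn right 33°, forward 5.2 m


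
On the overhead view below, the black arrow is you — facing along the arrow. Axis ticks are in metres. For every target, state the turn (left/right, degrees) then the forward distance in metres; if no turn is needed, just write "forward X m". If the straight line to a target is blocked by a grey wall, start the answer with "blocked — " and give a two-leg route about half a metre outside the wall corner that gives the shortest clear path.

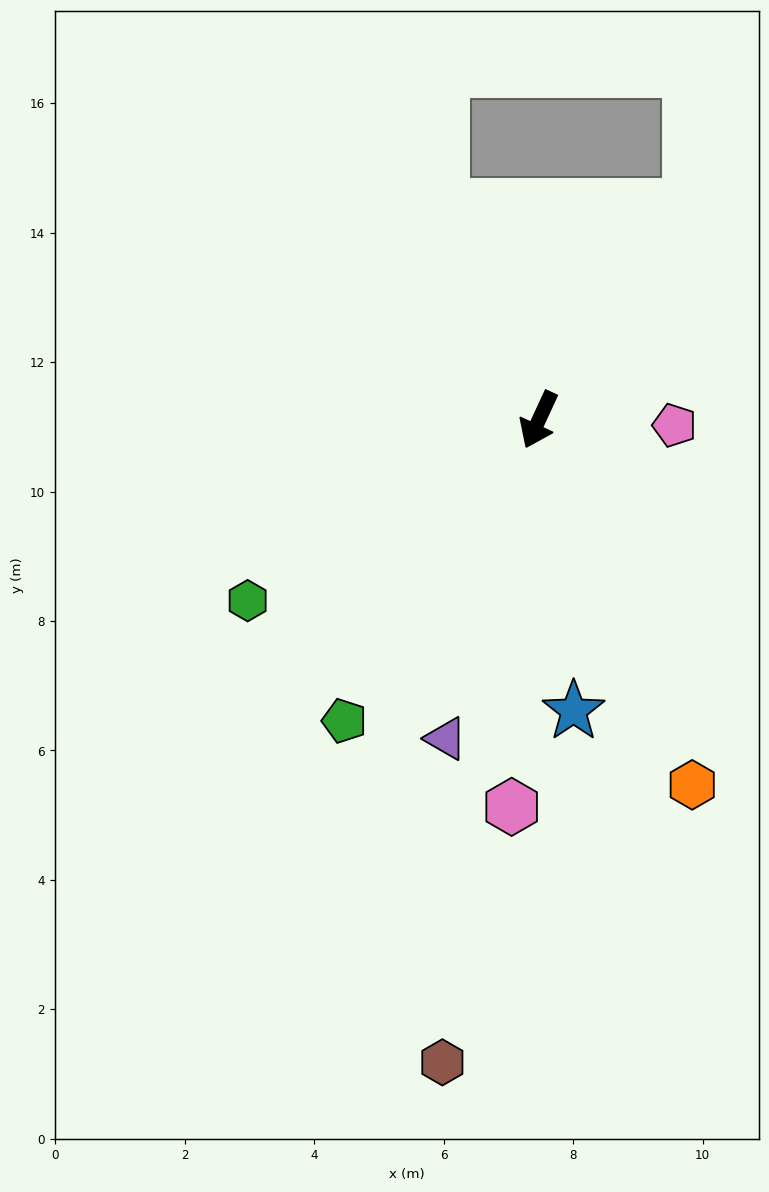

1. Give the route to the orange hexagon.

turn left 48°, forward 6.1 m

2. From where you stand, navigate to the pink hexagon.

turn left 21°, forward 6.0 m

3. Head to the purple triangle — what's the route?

turn left 9°, forward 5.1 m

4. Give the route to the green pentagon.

turn right 8°, forward 5.5 m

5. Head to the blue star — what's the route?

turn left 32°, forward 4.5 m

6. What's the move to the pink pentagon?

turn left 113°, forward 2.1 m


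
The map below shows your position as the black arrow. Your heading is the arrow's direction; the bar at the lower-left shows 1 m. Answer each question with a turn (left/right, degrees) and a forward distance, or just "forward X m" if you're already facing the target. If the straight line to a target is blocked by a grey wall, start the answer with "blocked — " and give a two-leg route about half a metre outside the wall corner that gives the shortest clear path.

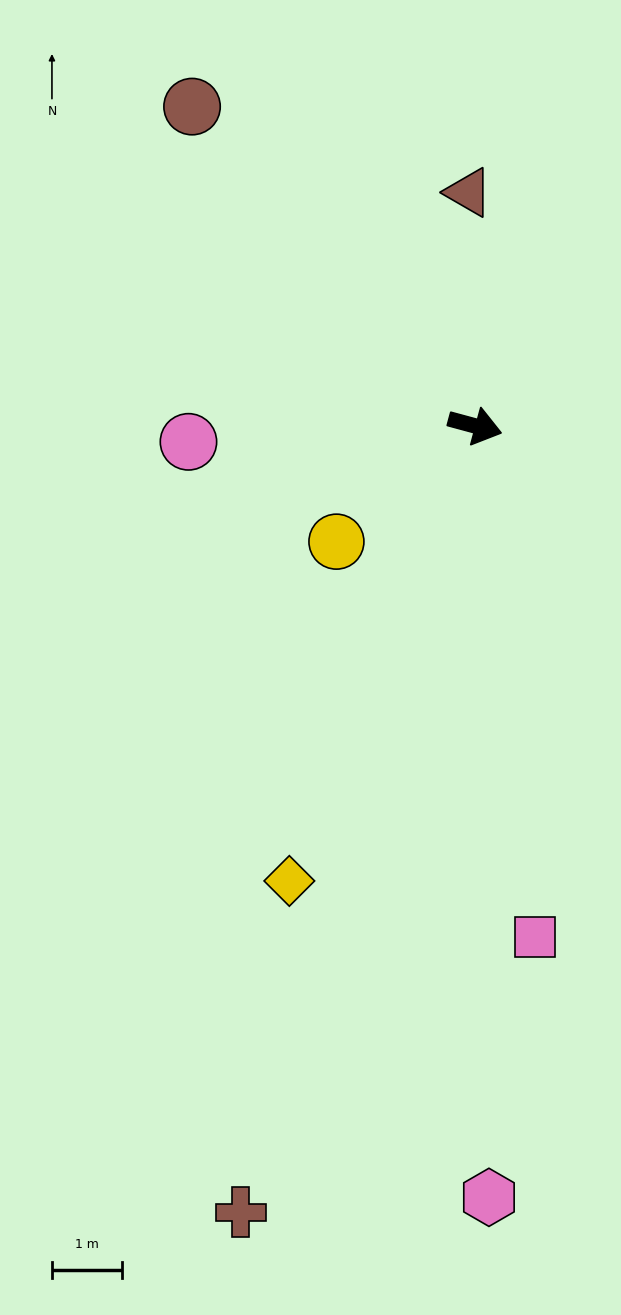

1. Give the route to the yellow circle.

turn right 125°, forward 2.6 m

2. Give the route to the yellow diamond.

turn right 97°, forward 7.0 m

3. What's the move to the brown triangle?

turn left 107°, forward 3.3 m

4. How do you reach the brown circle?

turn left 147°, forward 6.1 m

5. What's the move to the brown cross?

turn right 91°, forward 11.7 m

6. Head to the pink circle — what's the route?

turn right 162°, forward 4.1 m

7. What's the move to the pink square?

turn right 68°, forward 7.3 m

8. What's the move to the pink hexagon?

turn right 74°, forward 11.0 m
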